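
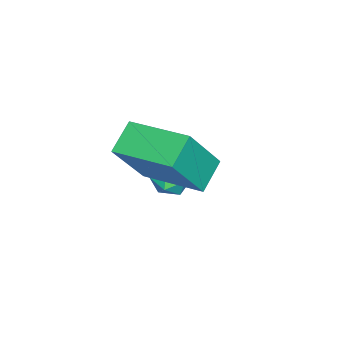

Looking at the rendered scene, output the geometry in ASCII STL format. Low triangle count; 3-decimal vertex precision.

solid 
facet normal 0.146 0.522 0.840
outer loop
vertex -0.185 1.532 -0.382
vertex -0.725 1.255 -0.116
vertex -0.133 0.967 -0.04
endloop
endfacet
facet normal 0.766 0.383 0.517
outer loop
vertex -0.185 1.532 -0.382
vertex -0.133 0.967 -0.04
vertex 0.207 1.047 -0.603
endloop
endfacet
facet normal 0.738 0.660 -0.140
outer loop
vertex -0.185 1.532 -0.382
vertex 0.207 1.047 -0.603
vertex -0.174 1.383 -1.027
endloop
endfacet
facet normal 0.099 0.970 -0.222
outer loop
vertex -0.185 1.532 -0.382
vertex -0.174 1.383 -1.027
vertex -0.75 1.511 -0.726
endloop
endfacet
facet normal -0.266 0.885 0.382
outer loop
vertex -0.185 1.532 -0.382
vertex -0.75 1.511 -0.726
vertex -0.725 1.255 -0.116
endloop
endfacet
facet normal 0.829 -0.325 0.455
outer loop
vertex 0.207 1.047 -0.603
vertex -0.133 0.967 -0.04
vertex -0.09 0.469 -0.474
endloop
endfacet
facet normal -0.175 -0.101 0.979
outer loop
vertex -0.133 0.967 -0.04
vertex -0.725 1.255 -0.116
vertex -0.666 0.597 -0.173
endloop
endfacet
facet normal -0.841 0.485 0.238
outer loop
vertex -0.725 1.255 -0.116
vertex -0.75 1.511 -0.726
vertex -1.047 0.933 -0.597
endloop
endfacet
facet normal -0.248 0.624 -0.741
outer loop
vertex -0.75 1.511 -0.726
vertex -0.174 1.383 -1.027
vertex -0.707 1.013 -1.16
endloop
endfacet
facet normal 0.785 0.123 -0.608
outer loop
vertex -0.174 1.383 -1.027
vertex 0.207 1.047 -0.603
vertex -0.115 0.725 -1.084
endloop
endfacet
facet normal -0.099 -0.970 0.222
outer loop
vertex -0.655 0.448 -0.818
vertex -0.09 0.469 -0.474
vertex -0.666 0.597 -0.173
endloop
endfacet
facet normal -0.738 -0.660 0.140
outer loop
vertex -0.655 0.448 -0.818
vertex -0.666 0.597 -0.173
vertex -1.047 0.933 -0.597
endloop
endfacet
facet normal -0.766 -0.383 -0.517
outer loop
vertex -0.655 0.448 -0.818
vertex -1.047 0.933 -0.597
vertex -0.707 1.013 -1.16
endloop
endfacet
facet normal -0.146 -0.522 -0.840
outer loop
vertex -0.655 0.448 -0.818
vertex -0.707 1.013 -1.16
vertex -0.115 0.725 -1.084
endloop
endfacet
facet normal 0.266 -0.885 -0.382
outer loop
vertex -0.655 0.448 -0.818
vertex -0.115 0.725 -1.084
vertex -0.09 0.469 -0.474
endloop
endfacet
facet normal 0.248 -0.624 0.741
outer loop
vertex -0.666 0.597 -0.173
vertex -0.09 0.469 -0.474
vertex -0.133 0.967 -0.04
endloop
endfacet
facet normal -0.785 -0.123 0.608
outer loop
vertex -1.047 0.933 -0.597
vertex -0.666 0.597 -0.173
vertex -0.725 1.255 -0.116
endloop
endfacet
facet normal -0.829 0.325 -0.455
outer loop
vertex -0.707 1.013 -1.16
vertex -1.047 0.933 -0.597
vertex -0.75 1.511 -0.726
endloop
endfacet
facet normal 0.175 0.101 -0.979
outer loop
vertex -0.115 0.725 -1.084
vertex -0.707 1.013 -1.16
vertex -0.174 1.383 -1.027
endloop
endfacet
facet normal 0.841 -0.485 -0.238
outer loop
vertex -0.09 0.469 -0.474
vertex -0.115 0.725 -1.084
vertex 0.207 1.047 -0.603
endloop
endfacet
facet normal -0.487 0.254 -0.836
outer loop
vertex 0.384 1.008 1.473
vertex 0.837 2.96 1.802
vertex 1.33 0.888 0.886
endloop
endfacet
facet normal -0.223 -0.961 -0.162
outer loop
vertex 2.303 0.38 2.558
vertex 0.384 1.008 1.473
vertex 1.33 0.888 0.886
endloop
endfacet
facet normal -0.486 0.254 -0.836
outer loop
vertex 1.33 0.888 0.886
vertex 0.837 2.96 1.802
vertex 1.783 2.839 1.215
endloop
endfacet
facet normal 0.845 -0.108 -0.524
outer loop
vertex 1.783 2.839 1.215
vertex 2.303 0.38 2.558
vertex 1.33 0.888 0.886
endloop
endfacet
facet normal -0.845 0.108 0.524
outer loop
vertex 0.384 1.008 1.473
vertex 1.81 2.452 3.474
vertex 0.837 2.96 1.802
endloop
endfacet
facet normal -0.223 -0.961 -0.162
outer loop
vertex 1.357 0.501 3.145
vertex 0.384 1.008 1.473
vertex 2.303 0.38 2.558
endloop
endfacet
facet normal -0.845 0.108 0.524
outer loop
vertex 1.357 0.501 3.145
vertex 1.81 2.452 3.474
vertex 0.384 1.008 1.473
endloop
endfacet
facet normal 0.223 0.961 0.162
outer loop
vertex 0.837 2.96 1.802
vertex 1.81 2.452 3.474
vertex 1.783 2.839 1.215
endloop
endfacet
facet normal 0.845 -0.108 -0.524
outer loop
vertex 2.756 2.332 2.887
vertex 2.303 0.38 2.558
vertex 1.783 2.839 1.215
endloop
endfacet
facet normal 0.222 0.961 0.162
outer loop
vertex 1.783 2.839 1.215
vertex 1.81 2.452 3.474
vertex 2.756 2.332 2.887
endloop
endfacet
facet normal 0.486 -0.254 0.836
outer loop
vertex 2.756 2.332 2.887
vertex 1.357 0.501 3.145
vertex 2.303 0.38 2.558
endloop
endfacet
facet normal 0.487 -0.254 0.836
outer loop
vertex 1.81 2.452 3.474
vertex 1.357 0.501 3.145
vertex 2.756 2.332 2.887
endloop
endfacet

endsolid


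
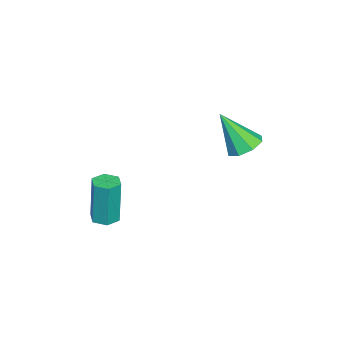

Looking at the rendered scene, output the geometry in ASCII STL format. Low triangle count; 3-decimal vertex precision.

solid 
facet normal 0.008 0.528 -0.849
outer loop
vertex -0.864 2.05 1.679
vertex -1.353 2.535 1.976
vertex -0.605 2.484 1.951
endloop
endfacet
facet normal 0.830 -0.551 0.088
outer loop
vertex -0.864 2.05 1.679
vertex -0.605 2.484 1.951
vertex -1.367 1.585 3.504
endloop
endfacet
facet normal 0.008 0.527 -0.850
outer loop
vertex -0.605 2.484 1.951
vertex -1.353 2.535 1.976
vertex -0.784 2.948 2.237
endloop
endfacet
facet normal 0.884 0.054 0.465
outer loop
vertex -0.605 2.484 1.951
vertex -0.784 2.948 2.237
vertex -1.367 1.585 3.504
endloop
endfacet
facet normal 0.007 0.528 -0.849
outer loop
vertex -0.784 2.948 2.237
vertex -1.353 2.535 1.976
vertex -1.296 3.17 2.371
endloop
endfacet
facet normal 0.419 0.515 0.747
outer loop
vertex -0.784 2.948 2.237
vertex -1.296 3.17 2.371
vertex -1.367 1.585 3.504
endloop
endfacet
facet normal 0.009 0.528 -0.849
outer loop
vertex -1.296 3.17 2.371
vertex -1.353 2.535 1.976
vertex -1.841 3.02 2.272
endloop
endfacet
facet normal -0.295 0.564 0.771
outer loop
vertex -1.296 3.17 2.371
vertex -1.841 3.02 2.272
vertex -1.367 1.585 3.504
endloop
endfacet
facet normal 0.009 0.527 -0.850
outer loop
vertex -1.841 3.02 2.272
vertex -1.353 2.535 1.976
vertex -2.1 2.586 2.0
endloop
endfacet
facet normal -0.836 0.172 0.522
outer loop
vertex -1.841 3.02 2.272
vertex -2.1 2.586 2.0
vertex -1.367 1.585 3.504
endloop
endfacet
facet normal 0.009 0.527 -0.850
outer loop
vertex -2.1 2.586 2.0
vertex -1.353 2.535 1.976
vertex -1.922 2.122 1.714
endloop
endfacet
facet normal -0.890 -0.432 0.146
outer loop
vertex -2.1 2.586 2.0
vertex -1.922 2.122 1.714
vertex -1.367 1.585 3.504
endloop
endfacet
facet normal 0.007 0.529 -0.849
outer loop
vertex -1.922 2.122 1.714
vertex -1.353 2.535 1.976
vertex -1.409 1.9 1.58
endloop
endfacet
facet normal -0.423 -0.895 -0.137
outer loop
vertex -1.922 2.122 1.714
vertex -1.409 1.9 1.58
vertex -1.367 1.585 3.504
endloop
endfacet
facet normal 0.009 0.529 -0.849
outer loop
vertex -1.409 1.9 1.58
vertex -1.353 2.535 1.976
vertex -0.864 2.05 1.679
endloop
endfacet
facet normal 0.289 -0.944 -0.161
outer loop
vertex -1.409 1.9 1.58
vertex -0.864 2.05 1.679
vertex -1.367 1.585 3.504
endloop
endfacet
facet normal 0.024 -0.036 -0.999
outer loop
vertex 0.601 -2.631 -1.821
vertex 0.134 -2.305 -1.844
vertex 0.65 -2.064 -1.84
endloop
endfacet
facet normal 0.996 -0.085 0.027
outer loop
vertex 0.601 -2.631 -1.821
vertex 0.65 -2.064 -1.84
vertex 0.553 -2.561 0.167
endloop
endfacet
facet normal 0.996 -0.085 0.027
outer loop
vertex 0.553 -2.561 0.167
vertex 0.65 -2.064 -1.84
vertex 0.602 -1.994 0.148
endloop
endfacet
facet normal -0.024 0.036 0.999
outer loop
vertex 0.553 -2.561 0.167
vertex 0.602 -1.994 0.148
vertex 0.086 -2.235 0.144
endloop
endfacet
facet normal 0.024 -0.036 -0.999
outer loop
vertex 0.65 -2.064 -1.84
vertex 0.134 -2.305 -1.844
vertex 0.184 -1.737 -1.863
endloop
endfacet
facet normal 0.575 0.818 -0.015
outer loop
vertex 0.65 -2.064 -1.84
vertex 0.184 -1.737 -1.863
vertex 0.602 -1.994 0.148
endloop
endfacet
facet normal 0.575 0.818 -0.015
outer loop
vertex 0.602 -1.994 0.148
vertex 0.184 -1.737 -1.863
vertex 0.136 -1.667 0.125
endloop
endfacet
facet normal -0.024 0.036 0.999
outer loop
vertex 0.602 -1.994 0.148
vertex 0.136 -1.667 0.125
vertex 0.086 -2.235 0.144
endloop
endfacet
facet normal 0.024 -0.036 -0.999
outer loop
vertex 0.184 -1.737 -1.863
vertex 0.134 -2.305 -1.844
vertex -0.333 -1.979 -1.867
endloop
endfacet
facet normal -0.423 0.905 -0.042
outer loop
vertex 0.184 -1.737 -1.863
vertex -0.333 -1.979 -1.867
vertex 0.136 -1.667 0.125
endloop
endfacet
facet normal -0.423 0.905 -0.042
outer loop
vertex 0.136 -1.667 0.125
vertex -0.333 -1.979 -1.867
vertex -0.381 -1.909 0.121
endloop
endfacet
facet normal -0.024 0.036 0.999
outer loop
vertex 0.136 -1.667 0.125
vertex -0.381 -1.909 0.121
vertex 0.086 -2.235 0.144
endloop
endfacet
facet normal 0.024 -0.036 -0.999
outer loop
vertex -0.333 -1.979 -1.867
vertex 0.134 -2.305 -1.844
vertex -0.382 -2.546 -1.848
endloop
endfacet
facet normal -0.996 0.085 -0.027
outer loop
vertex -0.333 -1.979 -1.867
vertex -0.382 -2.546 -1.848
vertex -0.381 -1.909 0.121
endloop
endfacet
facet normal -0.996 0.085 -0.027
outer loop
vertex -0.381 -1.909 0.121
vertex -0.382 -2.546 -1.848
vertex -0.43 -2.476 0.14
endloop
endfacet
facet normal -0.024 0.036 0.999
outer loop
vertex -0.381 -1.909 0.121
vertex -0.43 -2.476 0.14
vertex 0.086 -2.235 0.144
endloop
endfacet
facet normal 0.024 -0.036 -0.999
outer loop
vertex -0.382 -2.546 -1.848
vertex 0.134 -2.305 -1.844
vertex 0.084 -2.873 -1.825
endloop
endfacet
facet normal -0.575 -0.818 0.015
outer loop
vertex -0.382 -2.546 -1.848
vertex 0.084 -2.873 -1.825
vertex -0.43 -2.476 0.14
endloop
endfacet
facet normal -0.575 -0.818 0.015
outer loop
vertex -0.43 -2.476 0.14
vertex 0.084 -2.873 -1.825
vertex 0.036 -2.803 0.163
endloop
endfacet
facet normal -0.024 0.036 0.999
outer loop
vertex -0.43 -2.476 0.14
vertex 0.036 -2.803 0.163
vertex 0.086 -2.235 0.144
endloop
endfacet
facet normal 0.024 -0.036 -0.999
outer loop
vertex 0.084 -2.873 -1.825
vertex 0.134 -2.305 -1.844
vertex 0.601 -2.631 -1.821
endloop
endfacet
facet normal 0.423 -0.905 0.042
outer loop
vertex 0.084 -2.873 -1.825
vertex 0.601 -2.631 -1.821
vertex 0.036 -2.803 0.163
endloop
endfacet
facet normal 0.423 -0.905 0.042
outer loop
vertex 0.036 -2.803 0.163
vertex 0.601 -2.631 -1.821
vertex 0.553 -2.561 0.167
endloop
endfacet
facet normal -0.024 0.036 0.999
outer loop
vertex 0.036 -2.803 0.163
vertex 0.553 -2.561 0.167
vertex 0.086 -2.235 0.144
endloop
endfacet

endsolid


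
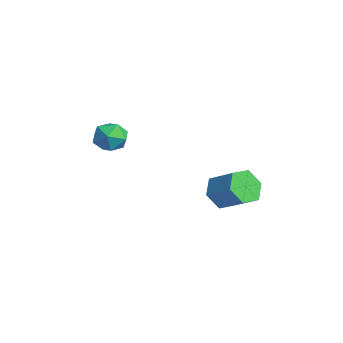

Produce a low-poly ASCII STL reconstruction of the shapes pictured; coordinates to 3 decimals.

solid 
facet normal -0.731 -0.439 -0.523
outer loop
vertex 2.796 1.13 -4.507
vertex 2.065 1.524 -3.816
vertex 2.346 2.095 -4.689
endloop
endfacet
facet normal 0.541 0.095 -0.836
outer loop
vertex 2.796 1.13 -4.507
vertex 2.346 2.095 -4.689
vertex 4.045 1.881 -3.614
endloop
endfacet
facet normal 0.541 0.093 -0.836
outer loop
vertex 4.045 1.881 -3.614
vertex 2.346 2.095 -4.689
vertex 3.596 2.846 -3.797
endloop
endfacet
facet normal 0.731 0.439 0.522
outer loop
vertex 4.045 1.881 -3.614
vertex 3.596 2.846 -3.797
vertex 3.315 2.276 -2.924
endloop
endfacet
facet normal -0.730 -0.440 -0.523
outer loop
vertex 2.346 2.095 -4.689
vertex 2.065 1.524 -3.816
vertex 1.615 2.489 -3.999
endloop
endfacet
facet normal -0.090 0.821 -0.564
outer loop
vertex 2.346 2.095 -4.689
vertex 1.615 2.489 -3.999
vertex 3.596 2.846 -3.797
endloop
endfacet
facet normal -0.090 0.821 -0.564
outer loop
vertex 3.596 2.846 -3.797
vertex 1.615 2.489 -3.999
vertex 2.865 3.24 -3.106
endloop
endfacet
facet normal 0.731 0.440 0.522
outer loop
vertex 3.596 2.846 -3.797
vertex 2.865 3.24 -3.106
vertex 3.315 2.276 -2.924
endloop
endfacet
facet normal -0.731 -0.440 -0.522
outer loop
vertex 1.615 2.489 -3.999
vertex 2.065 1.524 -3.816
vertex 1.335 1.919 -3.126
endloop
endfacet
facet normal -0.631 0.727 0.272
outer loop
vertex 1.615 2.489 -3.999
vertex 1.335 1.919 -3.126
vertex 2.865 3.24 -3.106
endloop
endfacet
facet normal -0.631 0.727 0.271
outer loop
vertex 2.865 3.24 -3.106
vertex 1.335 1.919 -3.126
vertex 2.584 2.67 -2.233
endloop
endfacet
facet normal 0.731 0.440 0.522
outer loop
vertex 2.865 3.24 -3.106
vertex 2.584 2.67 -2.233
vertex 3.315 2.276 -2.924
endloop
endfacet
facet normal -0.731 -0.439 -0.522
outer loop
vertex 1.335 1.919 -3.126
vertex 2.065 1.524 -3.816
vertex 1.784 0.954 -2.943
endloop
endfacet
facet normal -0.541 -0.093 0.836
outer loop
vertex 1.335 1.919 -3.126
vertex 1.784 0.954 -2.943
vertex 2.584 2.67 -2.233
endloop
endfacet
facet normal -0.540 -0.094 0.836
outer loop
vertex 2.584 2.67 -2.233
vertex 1.784 0.954 -2.943
vertex 3.034 1.705 -2.051
endloop
endfacet
facet normal 0.731 0.439 0.523
outer loop
vertex 2.584 2.67 -2.233
vertex 3.034 1.705 -2.051
vertex 3.315 2.276 -2.924
endloop
endfacet
facet normal -0.731 -0.440 -0.522
outer loop
vertex 1.784 0.954 -2.943
vertex 2.065 1.524 -3.816
vertex 2.515 0.56 -3.634
endloop
endfacet
facet normal 0.091 -0.821 0.564
outer loop
vertex 1.784 0.954 -2.943
vertex 2.515 0.56 -3.634
vertex 3.034 1.705 -2.051
endloop
endfacet
facet normal 0.090 -0.821 0.564
outer loop
vertex 3.034 1.705 -2.051
vertex 2.515 0.56 -3.634
vertex 3.765 1.311 -2.741
endloop
endfacet
facet normal 0.730 0.440 0.523
outer loop
vertex 3.034 1.705 -2.051
vertex 3.765 1.311 -2.741
vertex 3.315 2.276 -2.924
endloop
endfacet
facet normal -0.731 -0.440 -0.522
outer loop
vertex 2.515 0.56 -3.634
vertex 2.065 1.524 -3.816
vertex 2.796 1.13 -4.507
endloop
endfacet
facet normal 0.631 -0.727 -0.272
outer loop
vertex 2.515 0.56 -3.634
vertex 2.796 1.13 -4.507
vertex 3.765 1.311 -2.741
endloop
endfacet
facet normal 0.631 -0.726 -0.272
outer loop
vertex 3.765 1.311 -2.741
vertex 2.796 1.13 -4.507
vertex 4.045 1.881 -3.614
endloop
endfacet
facet normal 0.731 0.440 0.522
outer loop
vertex 3.765 1.311 -2.741
vertex 4.045 1.881 -3.614
vertex 3.315 2.276 -2.924
endloop
endfacet
facet normal -1.000 -0.010 0.003
outer loop
vertex -4.19 -2.143 -2.417
vertex -4.179 -3.127 -2.046
vertex -4.185 -2.315 -1.379
endloop
endfacet
facet normal -0.752 0.650 0.111
outer loop
vertex -4.19 -2.143 -2.417
vertex -4.185 -2.315 -1.379
vertex -3.587 -1.553 -1.789
endloop
endfacet
facet normal -0.343 0.826 -0.447
outer loop
vertex -4.19 -2.143 -2.417
vertex -3.587 -1.553 -1.789
vertex -3.212 -1.895 -2.71
endloop
endfacet
facet normal -0.339 0.274 -0.900
outer loop
vertex -4.19 -2.143 -2.417
vertex -3.212 -1.895 -2.71
vertex -3.577 -2.868 -2.869
endloop
endfacet
facet normal -0.745 -0.243 -0.621
outer loop
vertex -4.19 -2.143 -2.417
vertex -3.577 -2.868 -2.869
vertex -4.179 -3.127 -2.046
endloop
endfacet
facet normal -0.338 0.638 0.692
outer loop
vertex -3.587 -1.553 -1.789
vertex -4.185 -2.315 -1.379
vertex -3.203 -2.172 -1.031
endloop
endfacet
facet normal -0.739 -0.431 0.518
outer loop
vertex -4.185 -2.315 -1.379
vertex -4.179 -3.127 -2.046
vertex -3.568 -3.145 -1.19
endloop
endfacet
facet normal -0.327 -0.806 -0.493
outer loop
vertex -4.179 -3.127 -2.046
vertex -3.577 -2.868 -2.869
vertex -3.193 -3.487 -2.111
endloop
endfacet
facet normal 0.330 0.030 -0.944
outer loop
vertex -3.577 -2.868 -2.869
vertex -3.212 -1.895 -2.71
vertex -2.595 -2.725 -2.521
endloop
endfacet
facet normal 0.323 0.923 -0.211
outer loop
vertex -3.212 -1.895 -2.71
vertex -3.587 -1.553 -1.789
vertex -2.601 -1.913 -1.854
endloop
endfacet
facet normal 0.339 -0.274 0.900
outer loop
vertex -2.59 -2.897 -1.483
vertex -3.203 -2.172 -1.031
vertex -3.568 -3.145 -1.19
endloop
endfacet
facet normal 0.343 -0.826 0.447
outer loop
vertex -2.59 -2.897 -1.483
vertex -3.568 -3.145 -1.19
vertex -3.193 -3.487 -2.111
endloop
endfacet
facet normal 0.752 -0.650 -0.111
outer loop
vertex -2.59 -2.897 -1.483
vertex -3.193 -3.487 -2.111
vertex -2.595 -2.725 -2.521
endloop
endfacet
facet normal 1.000 0.010 -0.003
outer loop
vertex -2.59 -2.897 -1.483
vertex -2.595 -2.725 -2.521
vertex -2.601 -1.913 -1.854
endloop
endfacet
facet normal 0.745 0.243 0.621
outer loop
vertex -2.59 -2.897 -1.483
vertex -2.601 -1.913 -1.854
vertex -3.203 -2.172 -1.031
endloop
endfacet
facet normal -0.330 -0.030 0.944
outer loop
vertex -3.568 -3.145 -1.19
vertex -3.203 -2.172 -1.031
vertex -4.185 -2.315 -1.379
endloop
endfacet
facet normal -0.323 -0.923 0.211
outer loop
vertex -3.193 -3.487 -2.111
vertex -3.568 -3.145 -1.19
vertex -4.179 -3.127 -2.046
endloop
endfacet
facet normal 0.338 -0.638 -0.692
outer loop
vertex -2.595 -2.725 -2.521
vertex -3.193 -3.487 -2.111
vertex -3.577 -2.868 -2.869
endloop
endfacet
facet normal 0.739 0.431 -0.518
outer loop
vertex -2.601 -1.913 -1.854
vertex -2.595 -2.725 -2.521
vertex -3.212 -1.895 -2.71
endloop
endfacet
facet normal 0.327 0.806 0.493
outer loop
vertex -3.203 -2.172 -1.031
vertex -2.601 -1.913 -1.854
vertex -3.587 -1.553 -1.789
endloop
endfacet

endsolid


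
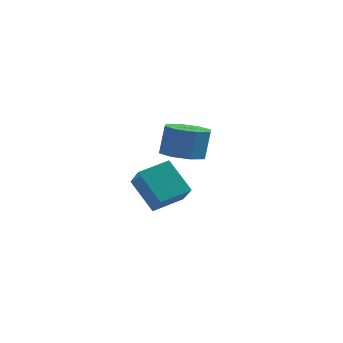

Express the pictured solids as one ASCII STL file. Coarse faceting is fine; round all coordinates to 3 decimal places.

solid 
facet normal -0.632 0.238 0.737
outer loop
vertex 3.338 -1.999 1.89
vertex 4.072 -1.099 2.229
vertex 2.726 -1.206 1.109
endloop
endfacet
facet normal -0.607 -0.744 -0.280
outer loop
vertex 3.668 -1.561 0.011
vertex 3.338 -1.999 1.89
vertex 2.726 -1.206 1.109
endloop
endfacet
facet normal -0.632 0.239 0.737
outer loop
vertex 2.726 -1.206 1.109
vertex 4.072 -1.099 2.229
vertex 3.461 -0.306 1.448
endloop
endfacet
facet normal -0.481 0.625 -0.615
outer loop
vertex 3.461 -0.306 1.448
vertex 3.668 -1.561 0.011
vertex 2.726 -1.206 1.109
endloop
endfacet
facet normal 0.482 -0.624 0.615
outer loop
vertex 3.338 -1.999 1.89
vertex 5.014 -1.454 1.131
vertex 4.072 -1.099 2.229
endloop
endfacet
facet normal -0.607 -0.744 -0.280
outer loop
vertex 4.279 -2.354 0.792
vertex 3.338 -1.999 1.89
vertex 3.668 -1.561 0.011
endloop
endfacet
facet normal 0.482 -0.625 0.615
outer loop
vertex 4.279 -2.354 0.792
vertex 5.014 -1.454 1.131
vertex 3.338 -1.999 1.89
endloop
endfacet
facet normal 0.607 0.744 0.280
outer loop
vertex 4.072 -1.099 2.229
vertex 5.014 -1.454 1.131
vertex 3.461 -0.306 1.448
endloop
endfacet
facet normal -0.482 0.624 -0.615
outer loop
vertex 4.402 -0.661 0.35
vertex 3.668 -1.561 0.011
vertex 3.461 -0.306 1.448
endloop
endfacet
facet normal 0.607 0.744 0.280
outer loop
vertex 3.461 -0.306 1.448
vertex 5.014 -1.454 1.131
vertex 4.402 -0.661 0.35
endloop
endfacet
facet normal 0.633 -0.238 -0.737
outer loop
vertex 4.402 -0.661 0.35
vertex 4.279 -2.354 0.792
vertex 3.668 -1.561 0.011
endloop
endfacet
facet normal 0.632 -0.238 -0.737
outer loop
vertex 5.014 -1.454 1.131
vertex 4.279 -2.354 0.792
vertex 4.402 -0.661 0.35
endloop
endfacet
facet normal -0.094 -0.188 -0.978
outer loop
vertex 3.753 1.622 1.357
vertex 3.191 2.281 1.284
vertex 4.054 2.199 1.217
endloop
endfacet
facet normal 0.887 -0.462 0.003
outer loop
vertex 3.753 1.622 1.357
vertex 4.054 2.199 1.217
vertex 3.872 1.859 2.589
endloop
endfacet
facet normal 0.887 -0.462 0.003
outer loop
vertex 3.872 1.859 2.589
vertex 4.054 2.199 1.217
vertex 4.173 2.436 2.449
endloop
endfacet
facet normal 0.094 0.188 0.978
outer loop
vertex 3.872 1.859 2.589
vertex 4.173 2.436 2.449
vertex 3.309 2.519 2.516
endloop
endfacet
facet normal -0.094 -0.189 -0.978
outer loop
vertex 4.054 2.199 1.217
vertex 3.191 2.281 1.284
vertex 3.85 2.824 1.116
endloop
endfacet
facet normal 0.947 0.285 -0.146
outer loop
vertex 4.054 2.199 1.217
vertex 3.85 2.824 1.116
vertex 4.173 2.436 2.449
endloop
endfacet
facet normal 0.947 0.287 -0.146
outer loop
vertex 4.173 2.436 2.449
vertex 3.85 2.824 1.116
vertex 3.968 3.062 2.348
endloop
endfacet
facet normal 0.094 0.188 0.978
outer loop
vertex 4.173 2.436 2.449
vertex 3.968 3.062 2.348
vertex 3.309 2.519 2.516
endloop
endfacet
facet normal -0.095 -0.188 -0.978
outer loop
vertex 3.85 2.824 1.116
vertex 3.191 2.281 1.284
vertex 3.259 3.132 1.114
endloop
endfacet
facet normal 0.452 0.867 -0.211
outer loop
vertex 3.85 2.824 1.116
vertex 3.259 3.132 1.114
vertex 3.968 3.062 2.348
endloop
endfacet
facet normal 0.452 0.867 -0.210
outer loop
vertex 3.968 3.062 2.348
vertex 3.259 3.132 1.114
vertex 3.377 3.369 2.345
endloop
endfacet
facet normal 0.093 0.189 0.977
outer loop
vertex 3.968 3.062 2.348
vertex 3.377 3.369 2.345
vertex 3.309 2.519 2.516
endloop
endfacet
facet normal -0.093 -0.188 -0.978
outer loop
vertex 3.259 3.132 1.114
vertex 3.191 2.281 1.284
vertex 2.628 2.941 1.211
endloop
endfacet
facet normal -0.308 0.939 -0.151
outer loop
vertex 3.259 3.132 1.114
vertex 2.628 2.941 1.211
vertex 3.377 3.369 2.345
endloop
endfacet
facet normal -0.308 0.939 -0.151
outer loop
vertex 3.377 3.369 2.345
vertex 2.628 2.941 1.211
vertex 2.747 3.178 2.443
endloop
endfacet
facet normal 0.095 0.189 0.977
outer loop
vertex 3.377 3.369 2.345
vertex 2.747 3.178 2.443
vertex 3.309 2.519 2.516
endloop
endfacet
facet normal -0.094 -0.188 -0.978
outer loop
vertex 2.628 2.941 1.211
vertex 3.191 2.281 1.284
vertex 2.327 2.364 1.351
endloop
endfacet
facet normal -0.887 0.462 -0.003
outer loop
vertex 2.628 2.941 1.211
vertex 2.327 2.364 1.351
vertex 2.747 3.178 2.443
endloop
endfacet
facet normal -0.887 0.462 -0.003
outer loop
vertex 2.747 3.178 2.443
vertex 2.327 2.364 1.351
vertex 2.446 2.601 2.583
endloop
endfacet
facet normal 0.094 0.188 0.978
outer loop
vertex 2.747 3.178 2.443
vertex 2.446 2.601 2.583
vertex 3.309 2.519 2.516
endloop
endfacet
facet normal -0.094 -0.188 -0.978
outer loop
vertex 2.327 2.364 1.351
vertex 3.191 2.281 1.284
vertex 2.532 1.738 1.452
endloop
endfacet
facet normal -0.947 -0.286 0.147
outer loop
vertex 2.327 2.364 1.351
vertex 2.532 1.738 1.452
vertex 2.446 2.601 2.583
endloop
endfacet
facet normal -0.947 -0.286 0.146
outer loop
vertex 2.446 2.601 2.583
vertex 2.532 1.738 1.452
vertex 2.65 1.976 2.684
endloop
endfacet
facet normal 0.094 0.189 0.978
outer loop
vertex 2.446 2.601 2.583
vertex 2.65 1.976 2.684
vertex 3.309 2.519 2.516
endloop
endfacet
facet normal -0.093 -0.189 -0.977
outer loop
vertex 2.532 1.738 1.452
vertex 3.191 2.281 1.284
vertex 3.123 1.431 1.455
endloop
endfacet
facet normal -0.451 -0.867 0.211
outer loop
vertex 2.532 1.738 1.452
vertex 3.123 1.431 1.455
vertex 2.65 1.976 2.684
endloop
endfacet
facet normal -0.452 -0.867 0.210
outer loop
vertex 2.65 1.976 2.684
vertex 3.123 1.431 1.455
vertex 3.241 1.668 2.686
endloop
endfacet
facet normal 0.095 0.188 0.978
outer loop
vertex 2.65 1.976 2.684
vertex 3.241 1.668 2.686
vertex 3.309 2.519 2.516
endloop
endfacet
facet normal -0.095 -0.189 -0.977
outer loop
vertex 3.123 1.431 1.455
vertex 3.191 2.281 1.284
vertex 3.753 1.622 1.357
endloop
endfacet
facet normal 0.308 -0.939 0.151
outer loop
vertex 3.123 1.431 1.455
vertex 3.753 1.622 1.357
vertex 3.241 1.668 2.686
endloop
endfacet
facet normal 0.308 -0.939 0.151
outer loop
vertex 3.241 1.668 2.686
vertex 3.753 1.622 1.357
vertex 3.872 1.859 2.589
endloop
endfacet
facet normal 0.093 0.188 0.978
outer loop
vertex 3.241 1.668 2.686
vertex 3.872 1.859 2.589
vertex 3.309 2.519 2.516
endloop
endfacet

endsolid


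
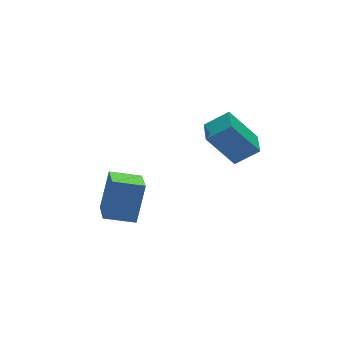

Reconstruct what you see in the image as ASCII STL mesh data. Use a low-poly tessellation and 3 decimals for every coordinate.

solid 
facet normal -0.881 0.421 0.214
outer loop
vertex -1.338 -0.282 0.799
vertex -0.683 1.348 0.286
vertex -1.918 -0.603 -0.96
endloop
endfacet
facet normal -0.358 -0.891 0.281
outer loop
vertex -0.737 -1.168 -1.246
vertex -1.338 -0.282 0.799
vertex -1.918 -0.603 -0.96
endloop
endfacet
facet normal -0.881 0.421 0.214
outer loop
vertex -1.918 -0.603 -0.96
vertex -0.683 1.348 0.286
vertex -1.263 1.027 -1.473
endloop
endfacet
facet normal -0.308 -0.171 -0.936
outer loop
vertex -1.263 1.027 -1.473
vertex -0.737 -1.168 -1.246
vertex -1.918 -0.603 -0.96
endloop
endfacet
facet normal 0.308 0.171 0.936
outer loop
vertex -1.338 -0.282 0.799
vertex 0.498 0.783 0.0
vertex -0.683 1.348 0.286
endloop
endfacet
facet normal -0.358 -0.891 0.281
outer loop
vertex -0.157 -0.847 0.513
vertex -1.338 -0.282 0.799
vertex -0.737 -1.168 -1.246
endloop
endfacet
facet normal 0.308 0.171 0.936
outer loop
vertex -0.157 -0.847 0.513
vertex 0.498 0.783 0.0
vertex -1.338 -0.282 0.799
endloop
endfacet
facet normal 0.358 0.891 -0.281
outer loop
vertex -0.683 1.348 0.286
vertex 0.498 0.783 0.0
vertex -1.263 1.027 -1.473
endloop
endfacet
facet normal -0.308 -0.171 -0.936
outer loop
vertex -0.082 0.462 -1.759
vertex -0.737 -1.168 -1.246
vertex -1.263 1.027 -1.473
endloop
endfacet
facet normal 0.358 0.891 -0.281
outer loop
vertex -1.263 1.027 -1.473
vertex 0.498 0.783 0.0
vertex -0.082 0.462 -1.759
endloop
endfacet
facet normal 0.881 -0.421 -0.214
outer loop
vertex -0.082 0.462 -1.759
vertex -0.157 -0.847 0.513
vertex -0.737 -1.168 -1.246
endloop
endfacet
facet normal 0.881 -0.421 -0.214
outer loop
vertex 0.498 0.783 0.0
vertex -0.157 -0.847 0.513
vertex -0.082 0.462 -1.759
endloop
endfacet
facet normal -0.701 0.384 -0.601
outer loop
vertex 2.221 -1.373 2.789
vertex 2.761 -0.239 2.885
vertex 3.31 -1.764 1.27
endloop
endfacet
facet normal -0.429 -0.900 -0.076
outer loop
vertex 4.179 -2.241 2.015
vertex 2.221 -1.373 2.789
vertex 3.31 -1.764 1.27
endloop
endfacet
facet normal -0.700 0.385 -0.601
outer loop
vertex 3.31 -1.764 1.27
vertex 2.761 -0.239 2.885
vertex 3.851 -0.63 1.365
endloop
endfacet
facet normal 0.570 -0.205 -0.796
outer loop
vertex 3.851 -0.63 1.365
vertex 4.179 -2.241 2.015
vertex 3.31 -1.764 1.27
endloop
endfacet
facet normal -0.570 0.204 0.796
outer loop
vertex 2.221 -1.373 2.789
vertex 3.63 -0.716 3.63
vertex 2.761 -0.239 2.885
endloop
endfacet
facet normal -0.429 -0.900 -0.076
outer loop
vertex 3.089 -1.85 3.535
vertex 2.221 -1.373 2.789
vertex 4.179 -2.241 2.015
endloop
endfacet
facet normal -0.570 0.206 0.795
outer loop
vertex 3.089 -1.85 3.535
vertex 3.63 -0.716 3.63
vertex 2.221 -1.373 2.789
endloop
endfacet
facet normal 0.429 0.900 0.076
outer loop
vertex 2.761 -0.239 2.885
vertex 3.63 -0.716 3.63
vertex 3.851 -0.63 1.365
endloop
endfacet
facet normal 0.571 -0.205 -0.795
outer loop
vertex 4.719 -1.107 2.111
vertex 4.179 -2.241 2.015
vertex 3.851 -0.63 1.365
endloop
endfacet
facet normal 0.429 0.900 0.076
outer loop
vertex 3.851 -0.63 1.365
vertex 3.63 -0.716 3.63
vertex 4.719 -1.107 2.111
endloop
endfacet
facet normal 0.701 -0.384 0.601
outer loop
vertex 4.719 -1.107 2.111
vertex 3.089 -1.85 3.535
vertex 4.179 -2.241 2.015
endloop
endfacet
facet normal 0.700 -0.385 0.601
outer loop
vertex 3.63 -0.716 3.63
vertex 3.089 -1.85 3.535
vertex 4.719 -1.107 2.111
endloop
endfacet

endsolid


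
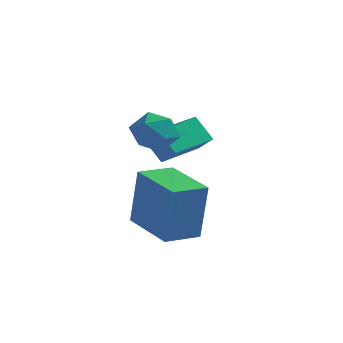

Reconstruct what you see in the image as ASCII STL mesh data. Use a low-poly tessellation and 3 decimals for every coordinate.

solid 
facet normal -0.582 -0.811 0.057
outer loop
vertex 1.416 -0.479 -1.085
vertex -0.157 0.667 -0.851
vertex 1.143 -0.429 -3.157
endloop
endfacet
facet normal 0.802 -0.585 -0.120
outer loop
vertex 1.877 0.593 -3.229
vertex 1.416 -0.479 -1.085
vertex 1.143 -0.429 -3.157
endloop
endfacet
facet normal -0.583 -0.811 0.057
outer loop
vertex 1.143 -0.429 -3.157
vertex -0.157 0.667 -0.851
vertex -0.429 0.717 -2.923
endloop
endfacet
facet normal -0.130 0.024 -0.991
outer loop
vertex -0.429 0.717 -2.923
vertex 1.877 0.593 -3.229
vertex 1.143 -0.429 -3.157
endloop
endfacet
facet normal 0.130 -0.024 0.991
outer loop
vertex 1.416 -0.479 -1.085
vertex 0.577 1.689 -0.923
vertex -0.157 0.667 -0.851
endloop
endfacet
facet normal 0.803 -0.584 -0.119
outer loop
vertex 2.149 0.543 -1.157
vertex 1.416 -0.479 -1.085
vertex 1.877 0.593 -3.229
endloop
endfacet
facet normal 0.130 -0.024 0.991
outer loop
vertex 2.149 0.543 -1.157
vertex 0.577 1.689 -0.923
vertex 1.416 -0.479 -1.085
endloop
endfacet
facet normal -0.802 0.585 0.119
outer loop
vertex -0.157 0.667 -0.851
vertex 0.577 1.689 -0.923
vertex -0.429 0.717 -2.923
endloop
endfacet
facet normal -0.130 0.024 -0.991
outer loop
vertex 0.304 1.739 -2.995
vertex 1.877 0.593 -3.229
vertex -0.429 0.717 -2.923
endloop
endfacet
facet normal -0.803 0.584 0.120
outer loop
vertex -0.429 0.717 -2.923
vertex 0.577 1.689 -0.923
vertex 0.304 1.739 -2.995
endloop
endfacet
facet normal 0.582 0.811 -0.057
outer loop
vertex 0.304 1.739 -2.995
vertex 2.149 0.543 -1.157
vertex 1.877 0.593 -3.229
endloop
endfacet
facet normal 0.583 0.811 -0.057
outer loop
vertex 0.577 1.689 -0.923
vertex 2.149 0.543 -1.157
vertex 0.304 1.739 -2.995
endloop
endfacet
facet normal -0.316 0.772 0.551
outer loop
vertex 0.137 0.519 1.14
vertex 0.411 0.147 1.818
vertex 0.905 0.649 1.398
endloop
endfacet
facet normal -0.132 0.986 -0.103
outer loop
vertex 0.137 0.519 1.14
vertex 0.905 0.649 1.398
vertex 0.752 0.545 0.599
endloop
endfacet
facet normal -0.531 0.624 -0.573
outer loop
vertex 0.137 0.519 1.14
vertex 0.752 0.545 0.599
vertex 0.165 -0.022 0.525
endloop
endfacet
facet normal -0.960 0.188 -0.209
outer loop
vertex 0.137 0.519 1.14
vertex 0.165 -0.022 0.525
vertex -0.047 -0.268 1.278
endloop
endfacet
facet normal -0.827 0.279 0.487
outer loop
vertex 0.137 0.519 1.14
vertex -0.047 -0.268 1.278
vertex 0.411 0.147 1.818
endloop
endfacet
facet normal 0.551 0.808 -0.211
outer loop
vertex 0.752 0.545 0.599
vertex 0.905 0.649 1.398
vertex 1.407 0.188 0.942
endloop
endfacet
facet normal 0.254 0.461 0.850
outer loop
vertex 0.905 0.649 1.398
vertex 0.411 0.147 1.818
vertex 1.195 -0.058 1.695
endloop
endfacet
facet normal -0.574 -0.337 0.746
outer loop
vertex 0.411 0.147 1.818
vertex -0.047 -0.268 1.278
vertex 0.608 -0.625 1.621
endloop
endfacet
facet normal -0.789 -0.483 -0.380
outer loop
vertex -0.047 -0.268 1.278
vertex 0.165 -0.022 0.525
vertex 0.455 -0.729 0.822
endloop
endfacet
facet normal -0.094 0.224 -0.970
outer loop
vertex 0.165 -0.022 0.525
vertex 0.752 0.545 0.599
vertex 0.949 -0.227 0.402
endloop
endfacet
facet normal 0.960 -0.188 0.209
outer loop
vertex 1.223 -0.599 1.08
vertex 1.407 0.188 0.942
vertex 1.195 -0.058 1.695
endloop
endfacet
facet normal 0.531 -0.624 0.573
outer loop
vertex 1.223 -0.599 1.08
vertex 1.195 -0.058 1.695
vertex 0.608 -0.625 1.621
endloop
endfacet
facet normal 0.132 -0.986 0.103
outer loop
vertex 1.223 -0.599 1.08
vertex 0.608 -0.625 1.621
vertex 0.455 -0.729 0.822
endloop
endfacet
facet normal 0.316 -0.772 -0.551
outer loop
vertex 1.223 -0.599 1.08
vertex 0.455 -0.729 0.822
vertex 0.949 -0.227 0.402
endloop
endfacet
facet normal 0.827 -0.279 -0.487
outer loop
vertex 1.223 -0.599 1.08
vertex 0.949 -0.227 0.402
vertex 1.407 0.188 0.942
endloop
endfacet
facet normal 0.789 0.483 0.380
outer loop
vertex 1.195 -0.058 1.695
vertex 1.407 0.188 0.942
vertex 0.905 0.649 1.398
endloop
endfacet
facet normal 0.094 -0.224 0.970
outer loop
vertex 0.608 -0.625 1.621
vertex 1.195 -0.058 1.695
vertex 0.411 0.147 1.818
endloop
endfacet
facet normal -0.551 -0.808 0.211
outer loop
vertex 0.455 -0.729 0.822
vertex 0.608 -0.625 1.621
vertex -0.047 -0.268 1.278
endloop
endfacet
facet normal -0.254 -0.461 -0.850
outer loop
vertex 0.949 -0.227 0.402
vertex 0.455 -0.729 0.822
vertex 0.165 -0.022 0.525
endloop
endfacet
facet normal 0.574 0.337 -0.746
outer loop
vertex 1.407 0.188 0.942
vertex 0.949 -0.227 0.402
vertex 0.752 0.545 0.599
endloop
endfacet
facet normal -0.657 0.418 -0.628
outer loop
vertex -0.401 1.781 0.104
vertex 0.29 3.196 0.323
vertex 0.246 1.589 -0.701
endloop
endfacet
facet normal -0.435 -0.890 -0.138
outer loop
vertex 0.85 1.204 -0.123
vertex -0.401 1.781 0.104
vertex 0.246 1.589 -0.701
endloop
endfacet
facet normal -0.656 0.418 -0.628
outer loop
vertex 0.246 1.589 -0.701
vertex 0.29 3.196 0.323
vertex 0.937 3.004 -0.481
endloop
endfacet
facet normal 0.617 -0.182 -0.766
outer loop
vertex 0.937 3.004 -0.481
vertex 0.85 1.204 -0.123
vertex 0.246 1.589 -0.701
endloop
endfacet
facet normal -0.617 0.183 0.766
outer loop
vertex -0.401 1.781 0.104
vertex 0.894 2.811 0.901
vertex 0.29 3.196 0.323
endloop
endfacet
facet normal -0.435 -0.890 -0.138
outer loop
vertex 0.203 1.396 0.681
vertex -0.401 1.781 0.104
vertex 0.85 1.204 -0.123
endloop
endfacet
facet normal -0.616 0.182 0.766
outer loop
vertex 0.203 1.396 0.681
vertex 0.894 2.811 0.901
vertex -0.401 1.781 0.104
endloop
endfacet
facet normal 0.435 0.890 0.138
outer loop
vertex 0.29 3.196 0.323
vertex 0.894 2.811 0.901
vertex 0.937 3.004 -0.481
endloop
endfacet
facet normal 0.616 -0.182 -0.766
outer loop
vertex 1.541 2.619 0.096
vertex 0.85 1.204 -0.123
vertex 0.937 3.004 -0.481
endloop
endfacet
facet normal 0.435 0.890 0.138
outer loop
vertex 0.937 3.004 -0.481
vertex 0.894 2.811 0.901
vertex 1.541 2.619 0.096
endloop
endfacet
facet normal 0.656 -0.418 0.628
outer loop
vertex 1.541 2.619 0.096
vertex 0.203 1.396 0.681
vertex 0.85 1.204 -0.123
endloop
endfacet
facet normal 0.657 -0.418 0.628
outer loop
vertex 0.894 2.811 0.901
vertex 0.203 1.396 0.681
vertex 1.541 2.619 0.096
endloop
endfacet

endsolid


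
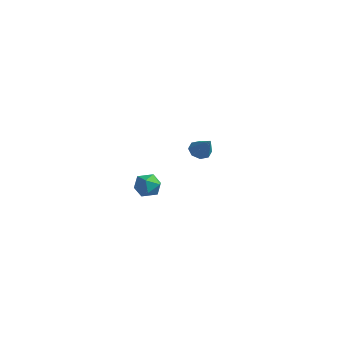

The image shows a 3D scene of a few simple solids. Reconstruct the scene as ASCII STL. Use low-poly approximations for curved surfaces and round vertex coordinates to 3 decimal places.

solid 
facet normal 0.487 0.723 0.489
outer loop
vertex -3.074 1.039 -2.453
vertex -3.145 0.644 -1.798
vertex -2.533 0.536 -2.248
endloop
endfacet
facet normal 0.706 0.682 -0.189
outer loop
vertex -3.074 1.039 -2.453
vertex -2.533 0.536 -2.248
vertex -2.764 0.573 -2.978
endloop
endfacet
facet normal 0.138 0.780 -0.610
outer loop
vertex -3.074 1.039 -2.453
vertex -2.764 0.573 -2.978
vertex -3.521 0.705 -2.981
endloop
endfacet
facet normal -0.432 0.881 -0.192
outer loop
vertex -3.074 1.039 -2.453
vertex -3.521 0.705 -2.981
vertex -3.756 0.749 -2.251
endloop
endfacet
facet normal -0.216 0.846 0.487
outer loop
vertex -3.074 1.039 -2.453
vertex -3.756 0.749 -2.251
vertex -3.145 0.644 -1.798
endloop
endfacet
facet normal 0.953 0.023 -0.301
outer loop
vertex -2.764 0.573 -2.978
vertex -2.533 0.536 -2.248
vertex -2.644 -0.109 -2.649
endloop
endfacet
facet normal 0.600 0.090 0.795
outer loop
vertex -2.533 0.536 -2.248
vertex -3.145 0.644 -1.798
vertex -2.879 -0.065 -1.919
endloop
endfacet
facet normal -0.538 0.288 0.792
outer loop
vertex -3.145 0.644 -1.798
vertex -3.756 0.749 -2.251
vertex -3.636 0.067 -1.922
endloop
endfacet
facet normal -0.888 0.343 -0.306
outer loop
vertex -3.756 0.749 -2.251
vertex -3.521 0.705 -2.981
vertex -3.867 0.104 -2.652
endloop
endfacet
facet normal 0.035 0.181 -0.983
outer loop
vertex -3.521 0.705 -2.981
vertex -2.764 0.573 -2.978
vertex -3.255 -0.004 -3.102
endloop
endfacet
facet normal 0.432 -0.881 0.192
outer loop
vertex -3.326 -0.399 -2.447
vertex -2.644 -0.109 -2.649
vertex -2.879 -0.065 -1.919
endloop
endfacet
facet normal -0.138 -0.780 0.610
outer loop
vertex -3.326 -0.399 -2.447
vertex -2.879 -0.065 -1.919
vertex -3.636 0.067 -1.922
endloop
endfacet
facet normal -0.706 -0.682 0.189
outer loop
vertex -3.326 -0.399 -2.447
vertex -3.636 0.067 -1.922
vertex -3.867 0.104 -2.652
endloop
endfacet
facet normal -0.487 -0.723 -0.489
outer loop
vertex -3.326 -0.399 -2.447
vertex -3.867 0.104 -2.652
vertex -3.255 -0.004 -3.102
endloop
endfacet
facet normal 0.216 -0.846 -0.487
outer loop
vertex -3.326 -0.399 -2.447
vertex -3.255 -0.004 -3.102
vertex -2.644 -0.109 -2.649
endloop
endfacet
facet normal 0.888 -0.343 0.306
outer loop
vertex -2.879 -0.065 -1.919
vertex -2.644 -0.109 -2.649
vertex -2.533 0.536 -2.248
endloop
endfacet
facet normal -0.035 -0.181 0.983
outer loop
vertex -3.636 0.067 -1.922
vertex -2.879 -0.065 -1.919
vertex -3.145 0.644 -1.798
endloop
endfacet
facet normal -0.953 -0.023 0.301
outer loop
vertex -3.867 0.104 -2.652
vertex -3.636 0.067 -1.922
vertex -3.756 0.749 -2.251
endloop
endfacet
facet normal -0.600 -0.090 -0.795
outer loop
vertex -3.255 -0.004 -3.102
vertex -3.867 0.104 -2.652
vertex -3.521 0.705 -2.981
endloop
endfacet
facet normal 0.538 -0.288 -0.792
outer loop
vertex -2.644 -0.109 -2.649
vertex -3.255 -0.004 -3.102
vertex -2.764 0.573 -2.978
endloop
endfacet
facet normal -0.717 0.162 -0.678
outer loop
vertex 3.106 -1.996 1.799
vertex 2.805 -1.737 2.179
vertex 3.186 -1.583 1.813
endloop
endfacet
facet normal 0.889 -0.158 -0.429
outer loop
vertex 3.106 -1.996 1.799
vertex 3.186 -1.583 1.813
vertex 3.715 -1.943 3.041
endloop
endfacet
facet normal -0.717 0.163 -0.678
outer loop
vertex 3.186 -1.583 1.813
vertex 2.805 -1.737 2.179
vertex 3.043 -1.26 2.042
endloop
endfacet
facet normal 0.832 0.515 -0.207
outer loop
vertex 3.186 -1.583 1.813
vertex 3.043 -1.26 2.042
vertex 3.715 -1.943 3.041
endloop
endfacet
facet normal -0.716 0.162 -0.679
outer loop
vertex 3.043 -1.26 2.042
vertex 2.805 -1.737 2.179
vertex 2.76 -1.217 2.351
endloop
endfacet
facet normal 0.441 0.851 0.285
outer loop
vertex 3.043 -1.26 2.042
vertex 2.76 -1.217 2.351
vertex 3.715 -1.943 3.041
endloop
endfacet
facet normal -0.717 0.162 -0.678
outer loop
vertex 2.76 -1.217 2.351
vertex 2.805 -1.737 2.179
vertex 2.504 -1.478 2.559
endloop
endfacet
facet normal -0.051 0.652 0.756
outer loop
vertex 2.76 -1.217 2.351
vertex 2.504 -1.478 2.559
vertex 3.715 -1.943 3.041
endloop
endfacet
facet normal -0.717 0.162 -0.678
outer loop
vertex 2.504 -1.478 2.559
vertex 2.805 -1.737 2.179
vertex 2.424 -1.891 2.545
endloop
endfacet
facet normal -0.357 0.038 0.933
outer loop
vertex 2.504 -1.478 2.559
vertex 2.424 -1.891 2.545
vertex 3.715 -1.943 3.041
endloop
endfacet
facet normal -0.717 0.163 -0.678
outer loop
vertex 2.424 -1.891 2.545
vertex 2.805 -1.737 2.179
vertex 2.567 -2.214 2.316
endloop
endfacet
facet normal -0.299 -0.636 0.711
outer loop
vertex 2.424 -1.891 2.545
vertex 2.567 -2.214 2.316
vertex 3.715 -1.943 3.041
endloop
endfacet
facet normal -0.716 0.162 -0.679
outer loop
vertex 2.567 -2.214 2.316
vertex 2.805 -1.737 2.179
vertex 2.85 -2.258 2.007
endloop
endfacet
facet normal 0.090 -0.971 0.221
outer loop
vertex 2.567 -2.214 2.316
vertex 2.85 -2.258 2.007
vertex 3.715 -1.943 3.041
endloop
endfacet
facet normal -0.717 0.162 -0.678
outer loop
vertex 2.85 -2.258 2.007
vertex 2.805 -1.737 2.179
vertex 3.106 -1.996 1.799
endloop
endfacet
facet normal 0.584 -0.771 -0.253
outer loop
vertex 2.85 -2.258 2.007
vertex 3.106 -1.996 1.799
vertex 3.715 -1.943 3.041
endloop
endfacet

endsolid


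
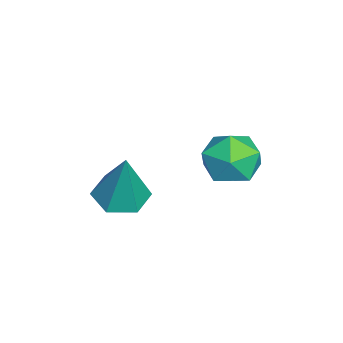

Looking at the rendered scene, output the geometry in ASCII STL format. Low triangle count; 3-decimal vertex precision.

solid 
facet normal -0.225 0.526 0.820
outer loop
vertex -0.679 1.59 2.956
vertex -1.703 1.209 2.919
vertex -0.937 0.665 3.478
endloop
endfacet
facet normal 0.461 0.335 0.822
outer loop
vertex -0.679 1.59 2.956
vertex -0.937 0.665 3.478
vertex 0.002 0.735 2.922
endloop
endfacet
facet normal 0.765 0.600 0.232
outer loop
vertex -0.679 1.59 2.956
vertex 0.002 0.735 2.922
vertex -0.184 1.322 2.018
endloop
endfacet
facet normal 0.266 0.955 -0.133
outer loop
vertex -0.679 1.59 2.956
vertex -0.184 1.322 2.018
vertex -1.238 1.615 2.016
endloop
endfacet
facet normal -0.347 0.909 0.230
outer loop
vertex -0.679 1.59 2.956
vertex -1.238 1.615 2.016
vertex -1.703 1.209 2.919
endloop
endfacet
facet normal 0.493 -0.377 0.784
outer loop
vertex 0.002 0.735 2.922
vertex -0.937 0.665 3.478
vertex -0.602 -0.175 2.864
endloop
endfacet
facet normal -0.619 -0.068 0.782
outer loop
vertex -0.937 0.665 3.478
vertex -1.703 1.209 2.919
vertex -1.656 0.118 2.862
endloop
endfacet
facet normal -0.816 0.552 -0.172
outer loop
vertex -1.703 1.209 2.919
vertex -1.238 1.615 2.016
vertex -1.842 0.705 1.958
endloop
endfacet
facet normal 0.175 0.626 -0.760
outer loop
vertex -1.238 1.615 2.016
vertex -0.184 1.322 2.018
vertex -0.903 0.775 1.402
endloop
endfacet
facet normal 0.984 0.051 -0.169
outer loop
vertex -0.184 1.322 2.018
vertex 0.002 0.735 2.922
vertex -0.137 0.231 1.961
endloop
endfacet
facet normal -0.266 -0.955 0.133
outer loop
vertex -1.161 -0.15 1.924
vertex -0.602 -0.175 2.864
vertex -1.656 0.118 2.862
endloop
endfacet
facet normal -0.765 -0.600 -0.232
outer loop
vertex -1.161 -0.15 1.924
vertex -1.656 0.118 2.862
vertex -1.842 0.705 1.958
endloop
endfacet
facet normal -0.461 -0.335 -0.822
outer loop
vertex -1.161 -0.15 1.924
vertex -1.842 0.705 1.958
vertex -0.903 0.775 1.402
endloop
endfacet
facet normal 0.225 -0.526 -0.820
outer loop
vertex -1.161 -0.15 1.924
vertex -0.903 0.775 1.402
vertex -0.137 0.231 1.961
endloop
endfacet
facet normal 0.347 -0.909 -0.230
outer loop
vertex -1.161 -0.15 1.924
vertex -0.137 0.231 1.961
vertex -0.602 -0.175 2.864
endloop
endfacet
facet normal -0.175 -0.626 0.760
outer loop
vertex -1.656 0.118 2.862
vertex -0.602 -0.175 2.864
vertex -0.937 0.665 3.478
endloop
endfacet
facet normal -0.984 -0.051 0.169
outer loop
vertex -1.842 0.705 1.958
vertex -1.656 0.118 2.862
vertex -1.703 1.209 2.919
endloop
endfacet
facet normal -0.493 0.377 -0.784
outer loop
vertex -0.903 0.775 1.402
vertex -1.842 0.705 1.958
vertex -1.238 1.615 2.016
endloop
endfacet
facet normal 0.619 0.068 -0.782
outer loop
vertex -0.137 0.231 1.961
vertex -0.903 0.775 1.402
vertex -0.184 1.322 2.018
endloop
endfacet
facet normal 0.816 -0.552 0.172
outer loop
vertex -0.602 -0.175 2.864
vertex -0.137 0.231 1.961
vertex 0.002 0.735 2.922
endloop
endfacet
facet normal -0.277 -0.112 -0.954
outer loop
vertex 0.947 -1.975 1.2
vertex 0.253 -2.55 1.469
vertex 0.099 -1.624 1.405
endloop
endfacet
facet normal 0.409 0.901 0.148
outer loop
vertex 0.947 -1.975 1.2
vertex 0.099 -1.624 1.405
vertex 0.847 -2.31 3.511
endloop
endfacet
facet normal -0.277 -0.112 -0.954
outer loop
vertex 0.099 -1.624 1.405
vertex 0.253 -2.55 1.469
vertex -0.594 -2.199 1.674
endloop
endfacet
facet normal -0.477 0.772 0.421
outer loop
vertex 0.099 -1.624 1.405
vertex -0.594 -2.199 1.674
vertex 0.847 -2.31 3.511
endloop
endfacet
facet normal -0.277 -0.112 -0.954
outer loop
vertex -0.594 -2.199 1.674
vertex 0.253 -2.55 1.469
vertex -0.44 -3.124 1.738
endloop
endfacet
facet normal -0.786 -0.089 0.611
outer loop
vertex -0.594 -2.199 1.674
vertex -0.44 -3.124 1.738
vertex 0.847 -2.31 3.511
endloop
endfacet
facet normal -0.278 -0.112 -0.954
outer loop
vertex -0.44 -3.124 1.738
vertex 0.253 -2.55 1.469
vertex 0.408 -3.475 1.532
endloop
endfacet
facet normal -0.211 -0.821 0.530
outer loop
vertex -0.44 -3.124 1.738
vertex 0.408 -3.475 1.532
vertex 0.847 -2.31 3.511
endloop
endfacet
facet normal -0.277 -0.111 -0.954
outer loop
vertex 0.408 -3.475 1.532
vertex 0.253 -2.55 1.469
vertex 1.101 -2.9 1.264
endloop
endfacet
facet normal 0.674 -0.692 0.258
outer loop
vertex 0.408 -3.475 1.532
vertex 1.101 -2.9 1.264
vertex 0.847 -2.31 3.511
endloop
endfacet
facet normal -0.277 -0.112 -0.954
outer loop
vertex 1.101 -2.9 1.264
vertex 0.253 -2.55 1.469
vertex 0.947 -1.975 1.2
endloop
endfacet
facet normal 0.983 0.168 0.067
outer loop
vertex 1.101 -2.9 1.264
vertex 0.947 -1.975 1.2
vertex 0.847 -2.31 3.511
endloop
endfacet

endsolid


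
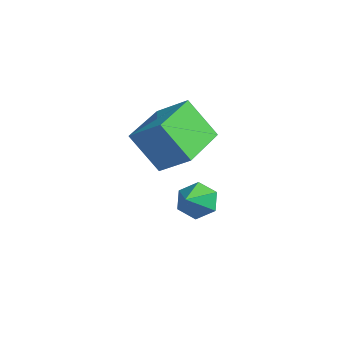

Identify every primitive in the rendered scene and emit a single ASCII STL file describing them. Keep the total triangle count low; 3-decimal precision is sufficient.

solid 
facet normal -0.408 -0.393 0.824
outer loop
vertex 4.655 -0.542 1.006
vertex 3.483 1.228 1.27
vertex 3.589 -1.128 0.198
endloop
endfacet
facet normal 0.548 -0.827 -0.123
outer loop
vertex 4.337 -0.408 -1.31
vertex 4.655 -0.542 1.006
vertex 3.589 -1.128 0.198
endloop
endfacet
facet normal -0.409 -0.393 0.824
outer loop
vertex 3.589 -1.128 0.198
vertex 3.483 1.228 1.27
vertex 2.417 0.643 0.462
endloop
endfacet
facet normal -0.730 -0.401 -0.553
outer loop
vertex 2.417 0.643 0.462
vertex 4.337 -0.408 -1.31
vertex 3.589 -1.128 0.198
endloop
endfacet
facet normal 0.730 0.401 0.554
outer loop
vertex 4.655 -0.542 1.006
vertex 4.231 1.948 -0.238
vertex 3.483 1.228 1.27
endloop
endfacet
facet normal 0.548 -0.828 -0.123
outer loop
vertex 5.403 0.177 -0.502
vertex 4.655 -0.542 1.006
vertex 4.337 -0.408 -1.31
endloop
endfacet
facet normal 0.730 0.401 0.553
outer loop
vertex 5.403 0.177 -0.502
vertex 4.231 1.948 -0.238
vertex 4.655 -0.542 1.006
endloop
endfacet
facet normal -0.548 0.828 0.123
outer loop
vertex 3.483 1.228 1.27
vertex 4.231 1.948 -0.238
vertex 2.417 0.643 0.462
endloop
endfacet
facet normal -0.730 -0.401 -0.553
outer loop
vertex 3.165 1.362 -1.046
vertex 4.337 -0.408 -1.31
vertex 2.417 0.643 0.462
endloop
endfacet
facet normal -0.548 0.827 0.123
outer loop
vertex 2.417 0.643 0.462
vertex 4.231 1.948 -0.238
vertex 3.165 1.362 -1.046
endloop
endfacet
facet normal 0.408 0.393 -0.824
outer loop
vertex 3.165 1.362 -1.046
vertex 5.403 0.177 -0.502
vertex 4.337 -0.408 -1.31
endloop
endfacet
facet normal 0.408 0.393 -0.824
outer loop
vertex 4.231 1.948 -0.238
vertex 5.403 0.177 -0.502
vertex 3.165 1.362 -1.046
endloop
endfacet
facet normal -0.494 0.726 -0.478
outer loop
vertex 3.904 2.139 -3.212
vertex 3.516 1.583 -3.655
vertex 3.201 1.832 -2.952
endloop
endfacet
facet normal 0.308 0.097 0.947
outer loop
vertex 3.904 2.139 -3.212
vertex 3.201 1.832 -2.952
vertex 4.064 0.777 -3.125
endloop
endfacet
facet normal -0.494 0.726 -0.478
outer loop
vertex 3.201 1.832 -2.952
vertex 3.516 1.583 -3.655
vertex 2.813 1.276 -3.395
endloop
endfacet
facet normal -0.349 -0.423 0.836
outer loop
vertex 3.201 1.832 -2.952
vertex 2.813 1.276 -3.395
vertex 4.064 0.777 -3.125
endloop
endfacet
facet normal -0.494 0.726 -0.478
outer loop
vertex 2.813 1.276 -3.395
vertex 3.516 1.583 -3.655
vertex 3.128 1.027 -4.099
endloop
endfacet
facet normal -0.393 -0.908 0.145
outer loop
vertex 2.813 1.276 -3.395
vertex 3.128 1.027 -4.099
vertex 4.064 0.777 -3.125
endloop
endfacet
facet normal -0.494 0.726 -0.478
outer loop
vertex 3.128 1.027 -4.099
vertex 3.516 1.583 -3.655
vertex 3.831 1.334 -4.359
endloop
endfacet
facet normal 0.220 -0.873 -0.436
outer loop
vertex 3.128 1.027 -4.099
vertex 3.831 1.334 -4.359
vertex 4.064 0.777 -3.125
endloop
endfacet
facet normal -0.494 0.726 -0.478
outer loop
vertex 3.831 1.334 -4.359
vertex 3.516 1.583 -3.655
vertex 4.219 1.89 -3.916
endloop
endfacet
facet normal 0.877 -0.353 -0.325
outer loop
vertex 3.831 1.334 -4.359
vertex 4.219 1.89 -3.916
vertex 4.064 0.777 -3.125
endloop
endfacet
facet normal -0.494 0.726 -0.478
outer loop
vertex 4.219 1.89 -3.916
vertex 3.516 1.583 -3.655
vertex 3.904 2.139 -3.212
endloop
endfacet
facet normal 0.921 0.132 0.366
outer loop
vertex 4.219 1.89 -3.916
vertex 3.904 2.139 -3.212
vertex 4.064 0.777 -3.125
endloop
endfacet

endsolid


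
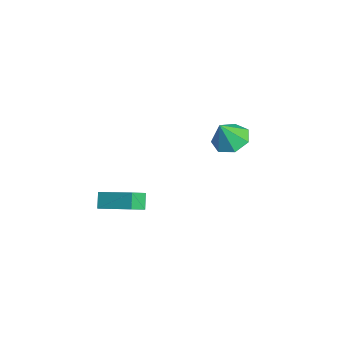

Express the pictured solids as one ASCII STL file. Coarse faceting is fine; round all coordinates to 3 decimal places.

solid 
facet normal -0.622 0.103 0.776
outer loop
vertex 2.81 -1.527 0.47
vertex 2.299 -0.869 -0.027
vertex 1.687 -2.939 -0.243
endloop
endfacet
facet normal 0.527 -0.678 0.513
outer loop
vertex 2.241 -3.031 -0.933
vertex 2.81 -1.527 0.47
vertex 1.687 -2.939 -0.243
endloop
endfacet
facet normal -0.622 0.103 0.776
outer loop
vertex 1.687 -2.939 -0.243
vertex 2.299 -0.869 -0.027
vertex 1.176 -2.282 -0.74
endloop
endfacet
facet normal -0.579 -0.728 -0.368
outer loop
vertex 1.176 -2.282 -0.74
vertex 2.241 -3.031 -0.933
vertex 1.687 -2.939 -0.243
endloop
endfacet
facet normal 0.579 0.728 0.368
outer loop
vertex 2.81 -1.527 0.47
vertex 2.853 -0.961 -0.717
vertex 2.299 -0.869 -0.027
endloop
endfacet
facet normal 0.527 -0.678 0.513
outer loop
vertex 3.364 -1.618 -0.22
vertex 2.81 -1.527 0.47
vertex 2.241 -3.031 -0.933
endloop
endfacet
facet normal 0.578 0.728 0.368
outer loop
vertex 3.364 -1.618 -0.22
vertex 2.853 -0.961 -0.717
vertex 2.81 -1.527 0.47
endloop
endfacet
facet normal -0.527 0.678 -0.513
outer loop
vertex 2.299 -0.869 -0.027
vertex 2.853 -0.961 -0.717
vertex 1.176 -2.282 -0.74
endloop
endfacet
facet normal -0.579 -0.728 -0.369
outer loop
vertex 1.73 -2.373 -1.43
vertex 2.241 -3.031 -0.933
vertex 1.176 -2.282 -0.74
endloop
endfacet
facet normal -0.527 0.678 -0.513
outer loop
vertex 1.176 -2.282 -0.74
vertex 2.853 -0.961 -0.717
vertex 1.73 -2.373 -1.43
endloop
endfacet
facet normal 0.622 -0.103 -0.776
outer loop
vertex 1.73 -2.373 -1.43
vertex 3.364 -1.618 -0.22
vertex 2.241 -3.031 -0.933
endloop
endfacet
facet normal 0.622 -0.103 -0.776
outer loop
vertex 2.853 -0.961 -0.717
vertex 3.364 -1.618 -0.22
vertex 1.73 -2.373 -1.43
endloop
endfacet
facet normal -0.271 0.402 -0.875
outer loop
vertex -2.676 4.549 -0.75
vertex -3.314 3.794 -0.9
vertex -3.48 4.669 -0.446
endloop
endfacet
facet normal 0.364 0.571 0.736
outer loop
vertex -2.676 4.549 -0.75
vertex -3.48 4.669 -0.446
vertex -2.906 3.186 0.42
endloop
endfacet
facet normal -0.270 0.403 -0.875
outer loop
vertex -3.48 4.669 -0.446
vertex -3.314 3.794 -0.9
vertex -4.159 4.131 -0.484
endloop
endfacet
facet normal -0.343 0.371 0.863
outer loop
vertex -3.48 4.669 -0.446
vertex -4.159 4.131 -0.484
vertex -2.906 3.186 0.42
endloop
endfacet
facet normal -0.270 0.403 -0.875
outer loop
vertex -4.159 4.131 -0.484
vertex -3.314 3.794 -0.9
vertex -4.202 3.338 -0.836
endloop
endfacet
facet normal -0.687 -0.263 0.677
outer loop
vertex -4.159 4.131 -0.484
vertex -4.202 3.338 -0.836
vertex -2.906 3.186 0.42
endloop
endfacet
facet normal -0.270 0.403 -0.875
outer loop
vertex -4.202 3.338 -0.836
vertex -3.314 3.794 -0.9
vertex -3.576 2.889 -1.236
endloop
endfacet
facet normal -0.409 -0.855 0.319
outer loop
vertex -4.202 3.338 -0.836
vertex -3.576 2.889 -1.236
vertex -2.906 3.186 0.42
endloop
endfacet
facet normal -0.270 0.403 -0.875
outer loop
vertex -3.576 2.889 -1.236
vertex -3.314 3.794 -0.9
vertex -2.753 3.121 -1.383
endloop
endfacet
facet normal 0.280 -0.958 0.058
outer loop
vertex -3.576 2.889 -1.236
vertex -2.753 3.121 -1.383
vertex -2.906 3.186 0.42
endloop
endfacet
facet normal -0.270 0.402 -0.875
outer loop
vertex -2.753 3.121 -1.383
vertex -3.314 3.794 -0.9
vertex -2.352 3.86 -1.167
endloop
endfacet
facet normal 0.864 -0.495 0.091
outer loop
vertex -2.753 3.121 -1.383
vertex -2.352 3.86 -1.167
vertex -2.906 3.186 0.42
endloop
endfacet
facet normal -0.270 0.402 -0.875
outer loop
vertex -2.352 3.86 -1.167
vertex -3.314 3.794 -0.9
vertex -2.676 4.549 -0.75
endloop
endfacet
facet normal 0.901 0.186 0.393
outer loop
vertex -2.352 3.86 -1.167
vertex -2.676 4.549 -0.75
vertex -2.906 3.186 0.42
endloop
endfacet

endsolid


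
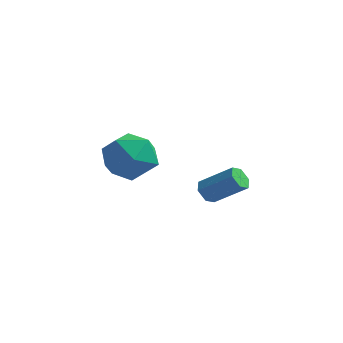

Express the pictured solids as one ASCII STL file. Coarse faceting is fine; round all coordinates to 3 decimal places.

solid 
facet normal -0.796 -0.104 -0.596
outer loop
vertex -0.099 1.771 1.053
vertex -0.419 1.809 1.474
vertex -0.277 2.245 1.208
endloop
endfacet
facet normal 0.503 0.433 -0.748
outer loop
vertex -0.099 1.771 1.053
vertex -0.277 2.245 1.208
vertex 1.119 1.932 1.965
endloop
endfacet
facet normal 0.503 0.432 -0.749
outer loop
vertex 1.119 1.932 1.965
vertex -0.277 2.245 1.208
vertex 0.941 2.406 2.119
endloop
endfacet
facet normal 0.796 0.106 0.596
outer loop
vertex 1.119 1.932 1.965
vertex 0.941 2.406 2.119
vertex 0.799 1.971 2.386
endloop
endfacet
facet normal -0.796 -0.104 -0.596
outer loop
vertex -0.277 2.245 1.208
vertex -0.419 1.809 1.474
vertex -0.597 2.284 1.629
endloop
endfacet
facet normal -0.040 0.992 -0.122
outer loop
vertex -0.277 2.245 1.208
vertex -0.597 2.284 1.629
vertex 0.941 2.406 2.119
endloop
endfacet
facet normal -0.040 0.992 -0.122
outer loop
vertex 0.941 2.406 2.119
vertex -0.597 2.284 1.629
vertex 0.621 2.445 2.54
endloop
endfacet
facet normal 0.796 0.106 0.596
outer loop
vertex 0.941 2.406 2.119
vertex 0.621 2.445 2.54
vertex 0.799 1.971 2.386
endloop
endfacet
facet normal -0.796 -0.104 -0.596
outer loop
vertex -0.597 2.284 1.629
vertex -0.419 1.809 1.474
vertex -0.739 1.848 1.895
endloop
endfacet
facet normal -0.543 0.559 0.627
outer loop
vertex -0.597 2.284 1.629
vertex -0.739 1.848 1.895
vertex 0.621 2.445 2.54
endloop
endfacet
facet normal -0.543 0.560 0.626
outer loop
vertex 0.621 2.445 2.54
vertex -0.739 1.848 1.895
vertex 0.479 2.009 2.807
endloop
endfacet
facet normal 0.796 0.105 0.596
outer loop
vertex 0.621 2.445 2.54
vertex 0.479 2.009 2.807
vertex 0.799 1.971 2.386
endloop
endfacet
facet normal -0.796 -0.106 -0.596
outer loop
vertex -0.739 1.848 1.895
vertex -0.419 1.809 1.474
vertex -0.561 1.374 1.741
endloop
endfacet
facet normal -0.503 -0.432 0.748
outer loop
vertex -0.739 1.848 1.895
vertex -0.561 1.374 1.741
vertex 0.479 2.009 2.807
endloop
endfacet
facet normal -0.502 -0.433 0.748
outer loop
vertex 0.479 2.009 2.807
vertex -0.561 1.374 1.741
vertex 0.657 1.535 2.652
endloop
endfacet
facet normal 0.796 0.104 0.596
outer loop
vertex 0.479 2.009 2.807
vertex 0.657 1.535 2.652
vertex 0.799 1.971 2.386
endloop
endfacet
facet normal -0.796 -0.106 -0.596
outer loop
vertex -0.561 1.374 1.741
vertex -0.419 1.809 1.474
vertex -0.241 1.335 1.32
endloop
endfacet
facet normal 0.040 -0.992 0.122
outer loop
vertex -0.561 1.374 1.741
vertex -0.241 1.335 1.32
vertex 0.657 1.535 2.652
endloop
endfacet
facet normal 0.040 -0.992 0.122
outer loop
vertex 0.657 1.535 2.652
vertex -0.241 1.335 1.32
vertex 0.977 1.496 2.231
endloop
endfacet
facet normal 0.796 0.104 0.596
outer loop
vertex 0.657 1.535 2.652
vertex 0.977 1.496 2.231
vertex 0.799 1.971 2.386
endloop
endfacet
facet normal -0.796 -0.105 -0.596
outer loop
vertex -0.241 1.335 1.32
vertex -0.419 1.809 1.474
vertex -0.099 1.771 1.053
endloop
endfacet
facet normal 0.542 -0.560 -0.626
outer loop
vertex -0.241 1.335 1.32
vertex -0.099 1.771 1.053
vertex 0.977 1.496 2.231
endloop
endfacet
facet normal 0.543 -0.559 -0.627
outer loop
vertex 0.977 1.496 2.231
vertex -0.099 1.771 1.053
vertex 1.119 1.932 1.965
endloop
endfacet
facet normal 0.796 0.104 0.596
outer loop
vertex 0.977 1.496 2.231
vertex 1.119 1.932 1.965
vertex 0.799 1.971 2.386
endloop
endfacet
facet normal -0.782 0.588 0.206
outer loop
vertex -4.331 3.462 1.777
vertex -4.867 2.551 2.342
vertex -4.149 3.294 2.95
endloop
endfacet
facet normal -0.181 0.969 0.167
outer loop
vertex -4.331 3.462 1.777
vertex -4.149 3.294 2.95
vertex -3.231 3.588 2.237
endloop
endfacet
facet normal 0.101 0.871 -0.481
outer loop
vertex -4.331 3.462 1.777
vertex -3.231 3.588 2.237
vertex -3.382 3.027 1.189
endloop
endfacet
facet normal -0.326 0.428 -0.843
outer loop
vertex -4.331 3.462 1.777
vertex -3.382 3.027 1.189
vertex -4.392 2.386 1.254
endloop
endfacet
facet normal -0.872 0.253 -0.419
outer loop
vertex -4.331 3.462 1.777
vertex -4.392 2.386 1.254
vertex -4.867 2.551 2.342
endloop
endfacet
facet normal 0.277 0.708 0.649
outer loop
vertex -3.231 3.588 2.237
vertex -4.149 3.294 2.95
vertex -3.088 2.754 3.086
endloop
endfacet
facet normal -0.697 0.091 0.712
outer loop
vertex -4.149 3.294 2.95
vertex -4.867 2.551 2.342
vertex -4.098 2.113 3.151
endloop
endfacet
facet normal -0.842 -0.449 -0.299
outer loop
vertex -4.867 2.551 2.342
vertex -4.392 2.386 1.254
vertex -4.249 1.552 2.103
endloop
endfacet
facet normal 0.042 -0.166 -0.985
outer loop
vertex -4.392 2.386 1.254
vertex -3.382 3.027 1.189
vertex -3.331 1.846 1.39
endloop
endfacet
facet normal 0.734 0.549 -0.400
outer loop
vertex -3.382 3.027 1.189
vertex -3.231 3.588 2.237
vertex -2.613 2.589 1.998
endloop
endfacet
facet normal 0.326 -0.428 0.843
outer loop
vertex -3.149 1.678 2.563
vertex -3.088 2.754 3.086
vertex -4.098 2.113 3.151
endloop
endfacet
facet normal -0.101 -0.871 0.481
outer loop
vertex -3.149 1.678 2.563
vertex -4.098 2.113 3.151
vertex -4.249 1.552 2.103
endloop
endfacet
facet normal 0.181 -0.969 -0.167
outer loop
vertex -3.149 1.678 2.563
vertex -4.249 1.552 2.103
vertex -3.331 1.846 1.39
endloop
endfacet
facet normal 0.782 -0.588 -0.206
outer loop
vertex -3.149 1.678 2.563
vertex -3.331 1.846 1.39
vertex -2.613 2.589 1.998
endloop
endfacet
facet normal 0.872 -0.253 0.419
outer loop
vertex -3.149 1.678 2.563
vertex -2.613 2.589 1.998
vertex -3.088 2.754 3.086
endloop
endfacet
facet normal -0.042 0.166 0.985
outer loop
vertex -4.098 2.113 3.151
vertex -3.088 2.754 3.086
vertex -4.149 3.294 2.95
endloop
endfacet
facet normal -0.734 -0.549 0.400
outer loop
vertex -4.249 1.552 2.103
vertex -4.098 2.113 3.151
vertex -4.867 2.551 2.342
endloop
endfacet
facet normal -0.277 -0.708 -0.649
outer loop
vertex -3.331 1.846 1.39
vertex -4.249 1.552 2.103
vertex -4.392 2.386 1.254
endloop
endfacet
facet normal 0.697 -0.091 -0.712
outer loop
vertex -2.613 2.589 1.998
vertex -3.331 1.846 1.39
vertex -3.382 3.027 1.189
endloop
endfacet
facet normal 0.842 0.449 0.299
outer loop
vertex -3.088 2.754 3.086
vertex -2.613 2.589 1.998
vertex -3.231 3.588 2.237
endloop
endfacet

endsolid


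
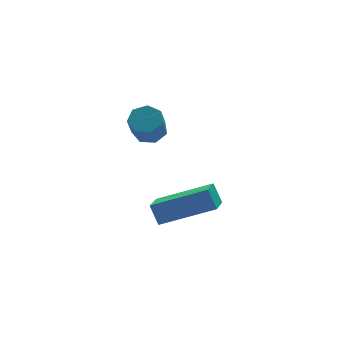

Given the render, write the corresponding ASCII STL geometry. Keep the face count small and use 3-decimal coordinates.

solid 
facet normal 0.329 0.462 -0.824
outer loop
vertex -0.177 2.424 1.791
vertex -0.751 2.416 1.557
vertex -0.483 2.851 1.908
endloop
endfacet
facet normal 0.754 0.397 0.524
outer loop
vertex -0.177 2.424 1.791
vertex -0.483 2.851 1.908
vertex -0.555 1.892 2.737
endloop
endfacet
facet normal 0.754 0.396 0.524
outer loop
vertex -0.555 1.892 2.737
vertex -0.483 2.851 1.908
vertex -0.861 2.318 2.855
endloop
endfacet
facet normal -0.329 -0.464 0.823
outer loop
vertex -0.555 1.892 2.737
vertex -0.861 2.318 2.855
vertex -1.129 1.884 2.503
endloop
endfacet
facet normal 0.328 0.462 -0.824
outer loop
vertex -0.483 2.851 1.908
vertex -0.751 2.416 1.557
vertex -0.991 2.95 1.761
endloop
endfacet
facet normal 0.025 0.867 0.498
outer loop
vertex -0.483 2.851 1.908
vertex -0.991 2.95 1.761
vertex -0.861 2.318 2.855
endloop
endfacet
facet normal 0.027 0.867 0.498
outer loop
vertex -0.861 2.318 2.855
vertex -0.991 2.95 1.761
vertex -1.369 2.418 2.708
endloop
endfacet
facet normal -0.329 -0.464 0.822
outer loop
vertex -0.861 2.318 2.855
vertex -1.369 2.418 2.708
vertex -1.129 1.884 2.503
endloop
endfacet
facet normal 0.329 0.462 -0.823
outer loop
vertex -0.991 2.95 1.761
vertex -0.751 2.416 1.557
vertex -1.318 2.647 1.46
endloop
endfacet
facet normal -0.723 0.684 0.096
outer loop
vertex -0.991 2.95 1.761
vertex -1.318 2.647 1.46
vertex -1.369 2.418 2.708
endloop
endfacet
facet normal -0.723 0.684 0.096
outer loop
vertex -1.369 2.418 2.708
vertex -1.318 2.647 1.46
vertex -1.696 2.115 2.407
endloop
endfacet
facet normal -0.328 -0.463 0.823
outer loop
vertex -1.369 2.418 2.708
vertex -1.696 2.115 2.407
vertex -1.129 1.884 2.503
endloop
endfacet
facet normal 0.329 0.463 -0.823
outer loop
vertex -1.318 2.647 1.46
vertex -0.751 2.416 1.557
vertex -1.218 2.17 1.232
endloop
endfacet
facet normal -0.926 -0.014 -0.377
outer loop
vertex -1.318 2.647 1.46
vertex -1.218 2.17 1.232
vertex -1.696 2.115 2.407
endloop
endfacet
facet normal -0.926 -0.011 -0.377
outer loop
vertex -1.696 2.115 2.407
vertex -1.218 2.17 1.232
vertex -1.597 1.638 2.178
endloop
endfacet
facet normal -0.328 -0.463 0.823
outer loop
vertex -1.696 2.115 2.407
vertex -1.597 1.638 2.178
vertex -1.129 1.884 2.503
endloop
endfacet
facet normal 0.328 0.464 -0.823
outer loop
vertex -1.218 2.17 1.232
vertex -0.751 2.416 1.557
vertex -0.767 1.879 1.248
endloop
endfacet
facet normal -0.432 -0.701 -0.567
outer loop
vertex -1.218 2.17 1.232
vertex -0.767 1.879 1.248
vertex -1.597 1.638 2.178
endloop
endfacet
facet normal -0.432 -0.701 -0.567
outer loop
vertex -1.597 1.638 2.178
vertex -0.767 1.879 1.248
vertex -1.145 1.346 2.195
endloop
endfacet
facet normal -0.329 -0.462 0.824
outer loop
vertex -1.597 1.638 2.178
vertex -1.145 1.346 2.195
vertex -1.129 1.884 2.503
endloop
endfacet
facet normal 0.329 0.464 -0.823
outer loop
vertex -0.767 1.879 1.248
vertex -0.751 2.416 1.557
vertex -0.303 1.992 1.497
endloop
endfacet
facet normal 0.387 -0.861 -0.330
outer loop
vertex -0.767 1.879 1.248
vertex -0.303 1.992 1.497
vertex -1.145 1.346 2.195
endloop
endfacet
facet normal 0.386 -0.861 -0.331
outer loop
vertex -1.145 1.346 2.195
vertex -0.303 1.992 1.497
vertex -0.681 1.459 2.443
endloop
endfacet
facet normal -0.328 -0.462 0.824
outer loop
vertex -1.145 1.346 2.195
vertex -0.681 1.459 2.443
vertex -1.129 1.884 2.503
endloop
endfacet
facet normal 0.329 0.464 -0.823
outer loop
vertex -0.303 1.992 1.497
vertex -0.751 2.416 1.557
vertex -0.177 2.424 1.791
endloop
endfacet
facet normal 0.915 -0.373 0.156
outer loop
vertex -0.303 1.992 1.497
vertex -0.177 2.424 1.791
vertex -0.681 1.459 2.443
endloop
endfacet
facet normal 0.915 -0.372 0.156
outer loop
vertex -0.681 1.459 2.443
vertex -0.177 2.424 1.791
vertex -0.555 1.892 2.737
endloop
endfacet
facet normal -0.329 -0.463 0.823
outer loop
vertex -0.681 1.459 2.443
vertex -0.555 1.892 2.737
vertex -1.129 1.884 2.503
endloop
endfacet
facet normal -0.522 -0.764 0.379
outer loop
vertex 0.641 0.714 -0.799
vertex -1.147 1.53 -1.619
vertex 0.769 0.267 -1.523
endloop
endfacet
facet normal 0.840 -0.383 0.385
outer loop
vertex 1.427 1.23 -2.001
vertex 0.641 0.714 -0.799
vertex 0.769 0.267 -1.523
endloop
endfacet
facet normal -0.522 -0.764 0.379
outer loop
vertex 0.769 0.267 -1.523
vertex -1.147 1.53 -1.619
vertex -1.019 1.083 -2.343
endloop
endfacet
facet normal 0.149 -0.519 -0.841
outer loop
vertex -1.019 1.083 -2.343
vertex 1.427 1.23 -2.001
vertex 0.769 0.267 -1.523
endloop
endfacet
facet normal -0.149 0.519 0.841
outer loop
vertex 0.641 0.714 -0.799
vertex -0.489 2.493 -2.097
vertex -1.147 1.53 -1.619
endloop
endfacet
facet normal 0.840 -0.383 0.385
outer loop
vertex 1.299 1.677 -1.277
vertex 0.641 0.714 -0.799
vertex 1.427 1.23 -2.001
endloop
endfacet
facet normal -0.149 0.519 0.841
outer loop
vertex 1.299 1.677 -1.277
vertex -0.489 2.493 -2.097
vertex 0.641 0.714 -0.799
endloop
endfacet
facet normal -0.840 0.383 -0.385
outer loop
vertex -1.147 1.53 -1.619
vertex -0.489 2.493 -2.097
vertex -1.019 1.083 -2.343
endloop
endfacet
facet normal 0.149 -0.519 -0.841
outer loop
vertex -0.361 2.046 -2.821
vertex 1.427 1.23 -2.001
vertex -1.019 1.083 -2.343
endloop
endfacet
facet normal -0.840 0.383 -0.385
outer loop
vertex -1.019 1.083 -2.343
vertex -0.489 2.493 -2.097
vertex -0.361 2.046 -2.821
endloop
endfacet
facet normal 0.522 0.764 -0.379
outer loop
vertex -0.361 2.046 -2.821
vertex 1.299 1.677 -1.277
vertex 1.427 1.23 -2.001
endloop
endfacet
facet normal 0.522 0.764 -0.379
outer loop
vertex -0.489 2.493 -2.097
vertex 1.299 1.677 -1.277
vertex -0.361 2.046 -2.821
endloop
endfacet

endsolid


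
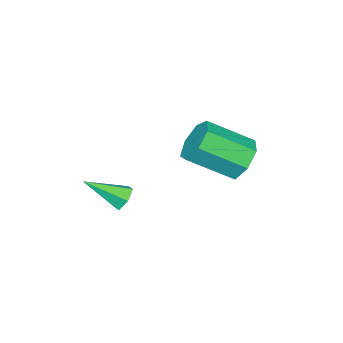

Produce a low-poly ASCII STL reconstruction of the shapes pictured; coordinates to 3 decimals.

solid 
facet normal -0.553 0.653 -0.518
outer loop
vertex 1.166 1.629 2.598
vertex 0.883 1.932 3.282
vertex 1.531 2.153 2.869
endloop
endfacet
facet normal 0.646 -0.057 -0.761
outer loop
vertex 1.166 1.629 2.598
vertex 1.531 2.153 2.869
vertex 2.1 0.526 3.473
endloop
endfacet
facet normal 0.646 -0.056 -0.761
outer loop
vertex 2.1 0.526 3.473
vertex 1.531 2.153 2.869
vertex 2.466 1.05 3.745
endloop
endfacet
facet normal 0.553 -0.654 0.517
outer loop
vertex 2.1 0.526 3.473
vertex 2.466 1.05 3.745
vertex 1.817 0.828 4.158
endloop
endfacet
facet normal -0.553 0.653 -0.518
outer loop
vertex 1.531 2.153 2.869
vertex 0.883 1.932 3.282
vertex 1.408 2.511 3.452
endloop
endfacet
facet normal 0.814 0.556 -0.169
outer loop
vertex 1.531 2.153 2.869
vertex 1.408 2.511 3.452
vertex 2.466 1.05 3.745
endloop
endfacet
facet normal 0.814 0.556 -0.169
outer loop
vertex 2.466 1.05 3.745
vertex 1.408 2.511 3.452
vertex 2.343 1.407 4.327
endloop
endfacet
facet normal 0.553 -0.653 0.517
outer loop
vertex 2.466 1.05 3.745
vertex 2.343 1.407 4.327
vertex 1.817 0.828 4.158
endloop
endfacet
facet normal -0.553 0.653 -0.517
outer loop
vertex 1.408 2.511 3.452
vertex 0.883 1.932 3.282
vertex 0.89 2.432 3.906
endloop
endfacet
facet normal 0.369 0.749 0.551
outer loop
vertex 1.408 2.511 3.452
vertex 0.89 2.432 3.906
vertex 2.343 1.407 4.327
endloop
endfacet
facet normal 0.369 0.749 0.550
outer loop
vertex 2.343 1.407 4.327
vertex 0.89 2.432 3.906
vertex 1.824 1.329 4.782
endloop
endfacet
facet normal 0.552 -0.653 0.518
outer loop
vertex 2.343 1.407 4.327
vertex 1.824 1.329 4.782
vertex 1.817 0.828 4.158
endloop
endfacet
facet normal -0.553 0.653 -0.517
outer loop
vertex 0.89 2.432 3.906
vertex 0.883 1.932 3.282
vertex 0.366 1.977 3.891
endloop
endfacet
facet normal -0.354 0.379 0.855
outer loop
vertex 0.89 2.432 3.906
vertex 0.366 1.977 3.891
vertex 1.824 1.329 4.782
endloop
endfacet
facet normal -0.355 0.378 0.855
outer loop
vertex 1.824 1.329 4.782
vertex 0.366 1.977 3.891
vertex 1.3 0.873 4.766
endloop
endfacet
facet normal 0.552 -0.653 0.518
outer loop
vertex 1.824 1.329 4.782
vertex 1.3 0.873 4.766
vertex 1.817 0.828 4.158
endloop
endfacet
facet normal -0.553 0.652 -0.518
outer loop
vertex 0.366 1.977 3.891
vertex 0.883 1.932 3.282
vertex 0.231 1.487 3.418
endloop
endfacet
facet normal -0.810 -0.276 0.517
outer loop
vertex 0.366 1.977 3.891
vertex 0.231 1.487 3.418
vertex 1.3 0.873 4.766
endloop
endfacet
facet normal -0.810 -0.277 0.516
outer loop
vertex 1.3 0.873 4.766
vertex 0.231 1.487 3.418
vertex 1.166 0.384 4.293
endloop
endfacet
facet normal 0.553 -0.653 0.518
outer loop
vertex 1.3 0.873 4.766
vertex 1.166 0.384 4.293
vertex 1.817 0.828 4.158
endloop
endfacet
facet normal -0.553 0.652 -0.518
outer loop
vertex 0.231 1.487 3.418
vertex 0.883 1.932 3.282
vertex 0.588 1.332 2.842
endloop
endfacet
facet normal -0.656 -0.724 -0.212
outer loop
vertex 0.231 1.487 3.418
vertex 0.588 1.332 2.842
vertex 1.166 0.384 4.293
endloop
endfacet
facet normal -0.657 -0.724 -0.211
outer loop
vertex 1.166 0.384 4.293
vertex 0.588 1.332 2.842
vertex 1.522 0.229 3.717
endloop
endfacet
facet normal 0.553 -0.653 0.517
outer loop
vertex 1.166 0.384 4.293
vertex 1.522 0.229 3.717
vertex 1.817 0.828 4.158
endloop
endfacet
facet normal -0.554 0.652 -0.518
outer loop
vertex 0.588 1.332 2.842
vertex 0.883 1.932 3.282
vertex 1.166 1.629 2.598
endloop
endfacet
facet normal -0.008 -0.626 -0.780
outer loop
vertex 0.588 1.332 2.842
vertex 1.166 1.629 2.598
vertex 1.522 0.229 3.717
endloop
endfacet
facet normal -0.008 -0.626 -0.780
outer loop
vertex 1.522 0.229 3.717
vertex 1.166 1.629 2.598
vertex 2.1 0.526 3.473
endloop
endfacet
facet normal 0.554 -0.653 0.517
outer loop
vertex 1.522 0.229 3.717
vertex 2.1 0.526 3.473
vertex 1.817 0.828 4.158
endloop
endfacet
facet normal -0.549 0.641 -0.537
outer loop
vertex 2.689 -1.425 0.422
vertex 2.258 -1.599 0.655
vertex 2.522 -1.201 0.86
endloop
endfacet
facet normal 0.899 0.419 0.129
outer loop
vertex 2.689 -1.425 0.422
vertex 2.522 -1.201 0.86
vertex 3.062 -2.541 1.445
endloop
endfacet
facet normal -0.547 0.640 -0.539
outer loop
vertex 2.522 -1.201 0.86
vertex 2.258 -1.599 0.655
vertex 2.09 -1.374 1.093
endloop
endfacet
facet normal 0.264 0.473 0.841
outer loop
vertex 2.522 -1.201 0.86
vertex 2.09 -1.374 1.093
vertex 3.062 -2.541 1.445
endloop
endfacet
facet normal -0.547 0.640 -0.539
outer loop
vertex 2.09 -1.374 1.093
vertex 2.258 -1.599 0.655
vertex 1.826 -1.772 0.888
endloop
endfacet
facet normal -0.475 -0.133 0.870
outer loop
vertex 2.09 -1.374 1.093
vertex 1.826 -1.772 0.888
vertex 3.062 -2.541 1.445
endloop
endfacet
facet normal -0.547 0.643 -0.536
outer loop
vertex 1.826 -1.772 0.888
vertex 2.258 -1.599 0.655
vertex 1.993 -1.996 0.449
endloop
endfacet
facet normal -0.578 -0.795 0.186
outer loop
vertex 1.826 -1.772 0.888
vertex 1.993 -1.996 0.449
vertex 3.062 -2.541 1.445
endloop
endfacet
facet normal -0.546 0.643 -0.537
outer loop
vertex 1.993 -1.996 0.449
vertex 2.258 -1.599 0.655
vertex 2.425 -1.823 0.217
endloop
endfacet
facet normal 0.057 -0.849 -0.526
outer loop
vertex 1.993 -1.996 0.449
vertex 2.425 -1.823 0.217
vertex 3.062 -2.541 1.445
endloop
endfacet
facet normal -0.549 0.641 -0.537
outer loop
vertex 2.425 -1.823 0.217
vertex 2.258 -1.599 0.655
vertex 2.689 -1.425 0.422
endloop
endfacet
facet normal 0.796 -0.242 -0.555
outer loop
vertex 2.425 -1.823 0.217
vertex 2.689 -1.425 0.422
vertex 3.062 -2.541 1.445
endloop
endfacet

endsolid
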